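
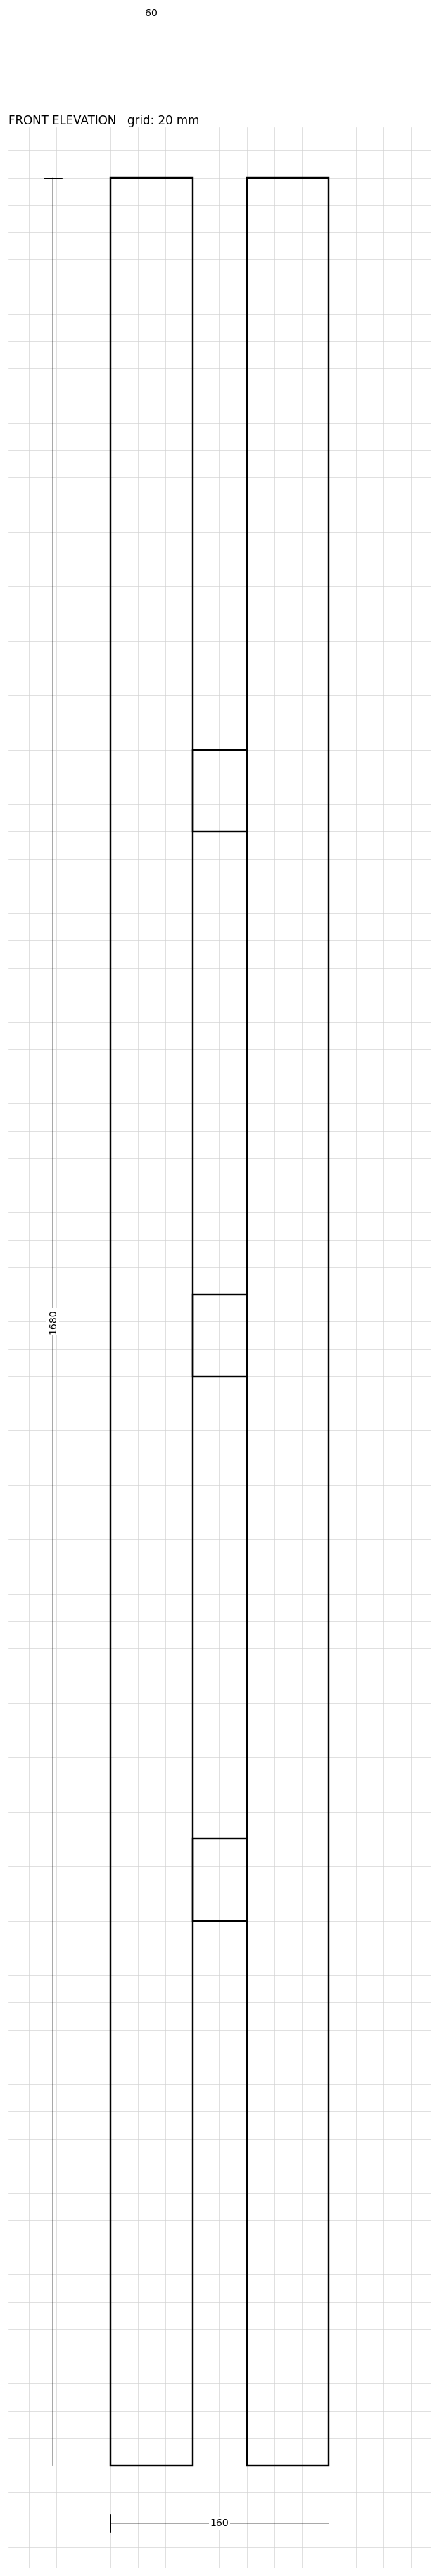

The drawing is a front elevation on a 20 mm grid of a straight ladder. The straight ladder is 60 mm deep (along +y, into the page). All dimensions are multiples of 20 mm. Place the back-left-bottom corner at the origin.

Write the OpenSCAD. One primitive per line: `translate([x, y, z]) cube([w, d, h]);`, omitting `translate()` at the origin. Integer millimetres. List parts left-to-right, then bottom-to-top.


cube([60, 60, 1680]);
translate([60, 0, 400]) cube([40, 60, 60]);
translate([60, 0, 800]) cube([40, 60, 60]);
translate([60, 0, 1200]) cube([40, 60, 60]);
translate([100, 0, 0]) cube([60, 60, 1680]);


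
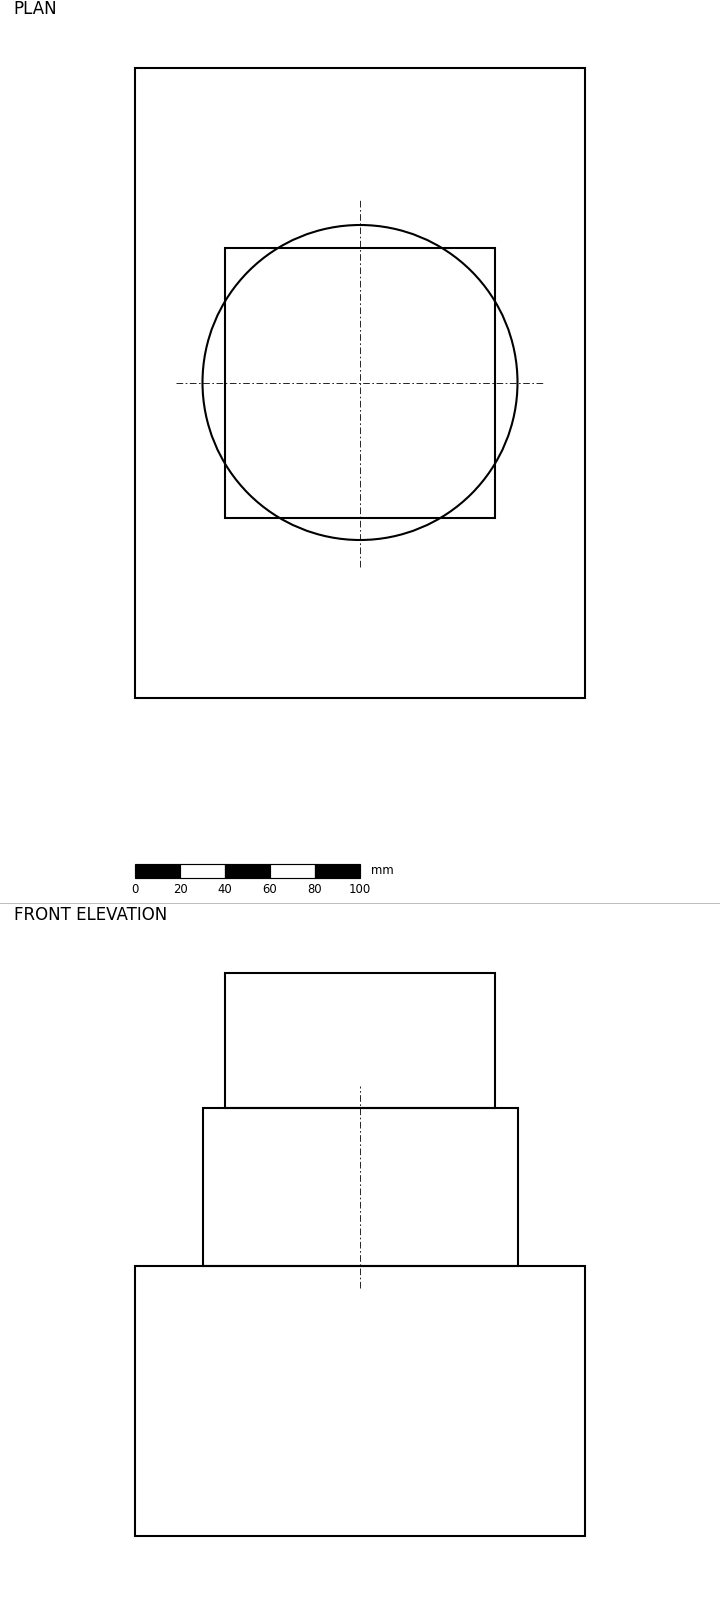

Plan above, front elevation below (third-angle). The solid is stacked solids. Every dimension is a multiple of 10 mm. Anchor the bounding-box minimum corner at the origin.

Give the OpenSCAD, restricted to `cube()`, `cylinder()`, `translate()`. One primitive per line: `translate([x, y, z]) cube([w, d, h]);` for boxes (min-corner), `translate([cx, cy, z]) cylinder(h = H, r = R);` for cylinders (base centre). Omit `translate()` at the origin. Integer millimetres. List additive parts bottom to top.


cube([200, 280, 120]);
translate([100, 140, 120]) cylinder(h = 70, r = 70);
translate([40, 80, 190]) cube([120, 120, 60]);


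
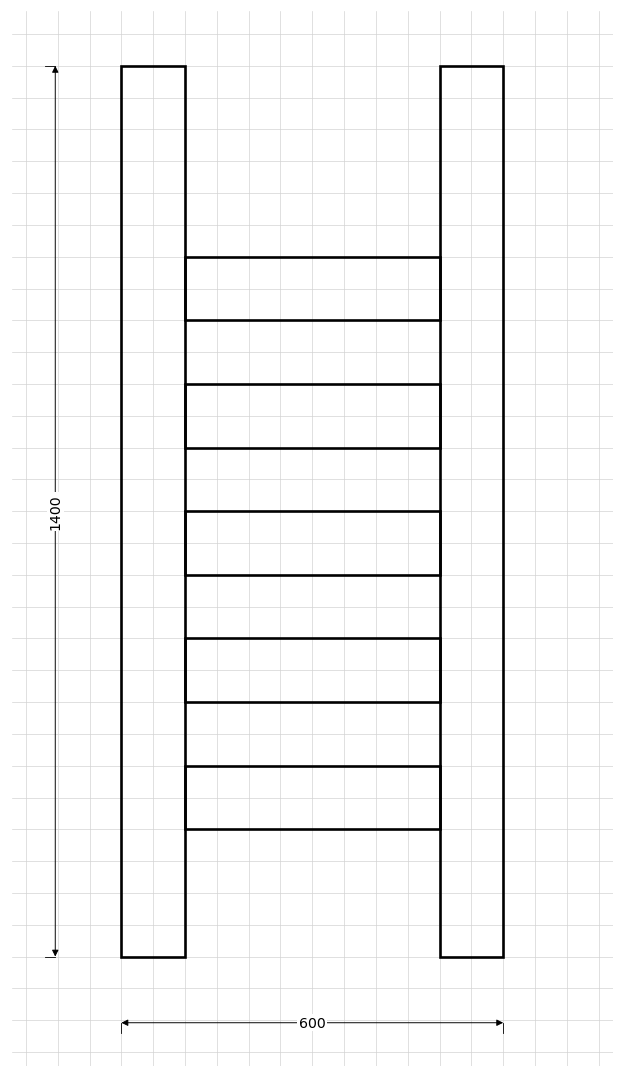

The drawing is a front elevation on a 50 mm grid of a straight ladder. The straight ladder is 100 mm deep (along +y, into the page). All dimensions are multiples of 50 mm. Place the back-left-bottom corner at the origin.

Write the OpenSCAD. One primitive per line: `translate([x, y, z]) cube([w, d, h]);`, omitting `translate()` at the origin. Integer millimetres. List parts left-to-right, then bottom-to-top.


cube([100, 100, 1400]);
translate([100, 0, 200]) cube([400, 100, 100]);
translate([100, 0, 400]) cube([400, 100, 100]);
translate([100, 0, 600]) cube([400, 100, 100]);
translate([100, 0, 800]) cube([400, 100, 100]);
translate([100, 0, 1000]) cube([400, 100, 100]);
translate([500, 0, 0]) cube([100, 100, 1400]);


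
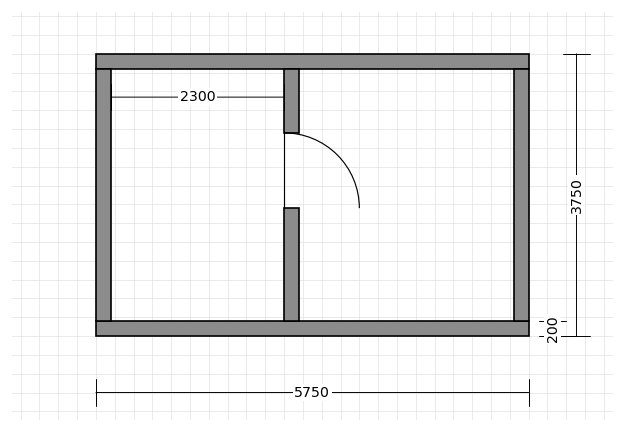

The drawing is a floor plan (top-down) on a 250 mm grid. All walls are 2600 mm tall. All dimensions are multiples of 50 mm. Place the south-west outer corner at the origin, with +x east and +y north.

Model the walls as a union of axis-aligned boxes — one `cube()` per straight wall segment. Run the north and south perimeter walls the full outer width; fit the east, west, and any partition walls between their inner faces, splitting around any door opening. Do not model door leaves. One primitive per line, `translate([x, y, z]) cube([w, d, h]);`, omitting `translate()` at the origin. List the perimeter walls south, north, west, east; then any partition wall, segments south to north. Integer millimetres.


cube([5750, 200, 2600]);
translate([0, 3550, 0]) cube([5750, 200, 2600]);
translate([0, 200, 0]) cube([200, 3350, 2600]);
translate([5550, 200, 0]) cube([200, 3350, 2600]);
translate([2500, 200, 0]) cube([200, 1500, 2600]);
translate([2500, 2700, 0]) cube([200, 850, 2600]);


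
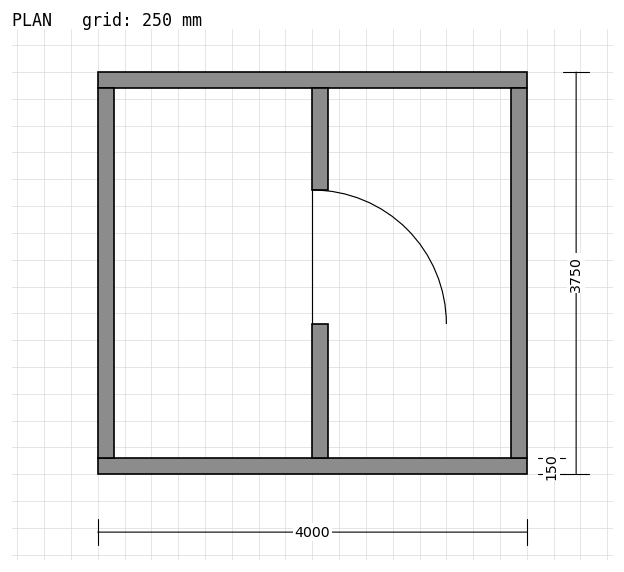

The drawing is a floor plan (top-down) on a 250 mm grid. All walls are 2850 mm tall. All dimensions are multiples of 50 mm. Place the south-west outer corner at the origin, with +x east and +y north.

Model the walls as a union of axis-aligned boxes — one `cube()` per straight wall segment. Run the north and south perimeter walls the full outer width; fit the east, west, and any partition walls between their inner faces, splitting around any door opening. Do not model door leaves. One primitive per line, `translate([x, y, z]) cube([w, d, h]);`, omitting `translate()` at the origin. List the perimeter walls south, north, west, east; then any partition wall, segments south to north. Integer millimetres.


cube([4000, 150, 2850]);
translate([0, 3600, 0]) cube([4000, 150, 2850]);
translate([0, 150, 0]) cube([150, 3450, 2850]);
translate([3850, 150, 0]) cube([150, 3450, 2850]);
translate([2000, 150, 0]) cube([150, 1250, 2850]);
translate([2000, 2650, 0]) cube([150, 950, 2850]);


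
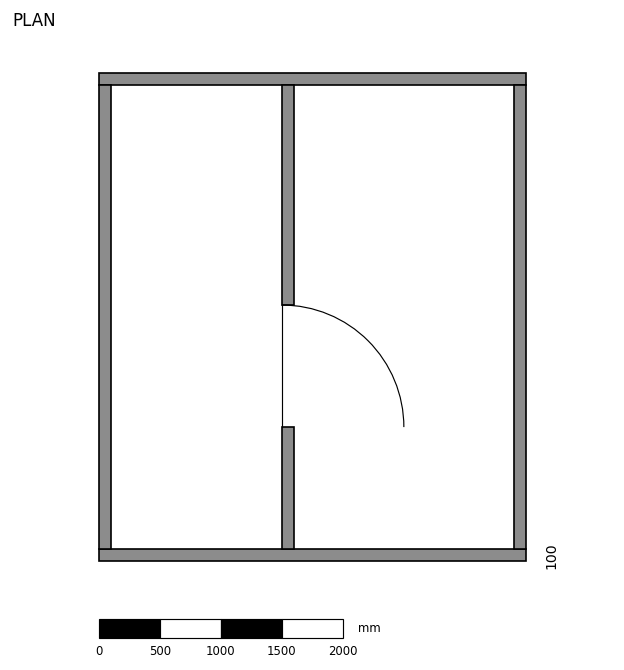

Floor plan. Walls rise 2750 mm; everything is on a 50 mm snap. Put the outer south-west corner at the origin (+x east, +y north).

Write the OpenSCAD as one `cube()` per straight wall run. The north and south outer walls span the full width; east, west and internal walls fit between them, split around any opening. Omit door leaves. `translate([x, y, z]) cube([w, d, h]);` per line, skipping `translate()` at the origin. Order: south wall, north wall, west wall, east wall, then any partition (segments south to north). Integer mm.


cube([3500, 100, 2750]);
translate([0, 3900, 0]) cube([3500, 100, 2750]);
translate([0, 100, 0]) cube([100, 3800, 2750]);
translate([3400, 100, 0]) cube([100, 3800, 2750]);
translate([1500, 100, 0]) cube([100, 1000, 2750]);
translate([1500, 2100, 0]) cube([100, 1800, 2750]);


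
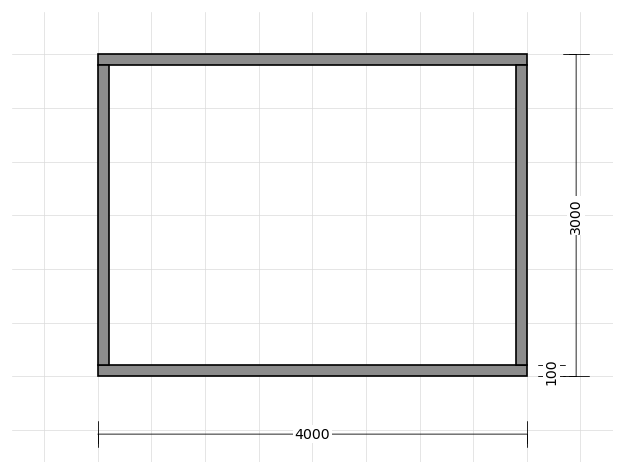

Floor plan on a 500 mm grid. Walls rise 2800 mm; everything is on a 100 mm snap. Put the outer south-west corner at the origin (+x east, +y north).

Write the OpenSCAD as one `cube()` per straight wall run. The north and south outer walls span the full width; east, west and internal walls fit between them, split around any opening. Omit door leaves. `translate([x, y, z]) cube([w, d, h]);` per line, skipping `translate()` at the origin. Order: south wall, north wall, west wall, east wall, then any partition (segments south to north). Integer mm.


cube([4000, 100, 2800]);
translate([0, 2900, 0]) cube([4000, 100, 2800]);
translate([0, 100, 0]) cube([100, 2800, 2800]);
translate([3900, 100, 0]) cube([100, 2800, 2800]);


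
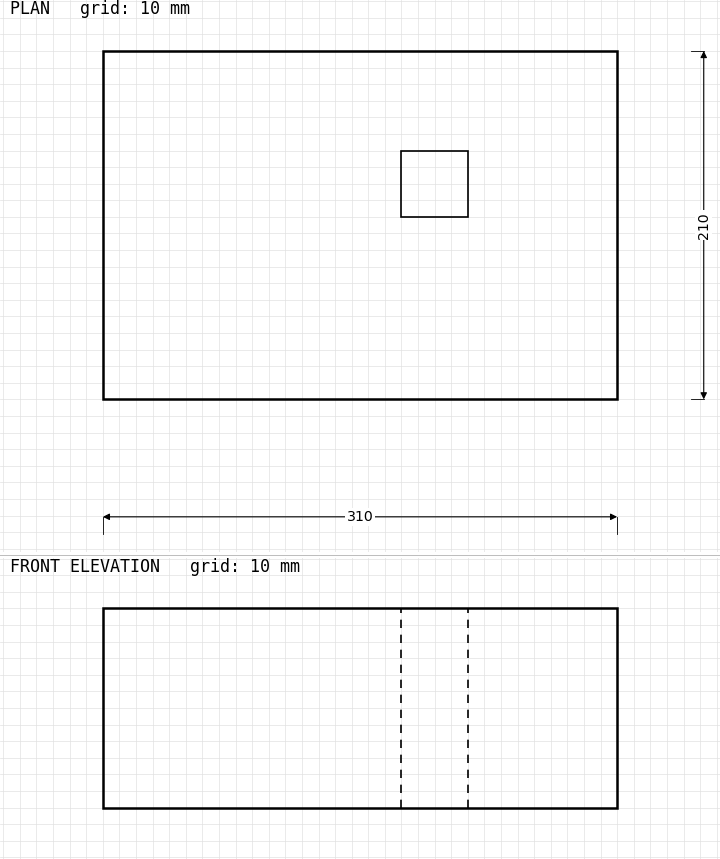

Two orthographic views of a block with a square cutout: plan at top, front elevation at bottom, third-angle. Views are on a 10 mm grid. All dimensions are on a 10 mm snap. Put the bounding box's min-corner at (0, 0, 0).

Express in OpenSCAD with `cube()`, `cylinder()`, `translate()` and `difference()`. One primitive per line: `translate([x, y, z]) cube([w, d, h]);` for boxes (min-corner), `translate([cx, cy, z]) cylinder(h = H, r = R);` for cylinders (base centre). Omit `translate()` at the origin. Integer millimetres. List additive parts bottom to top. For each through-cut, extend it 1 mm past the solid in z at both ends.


difference() {
  cube([310, 210, 120]);
  translate([180, 110, -1]) cube([40, 40, 122]);
}


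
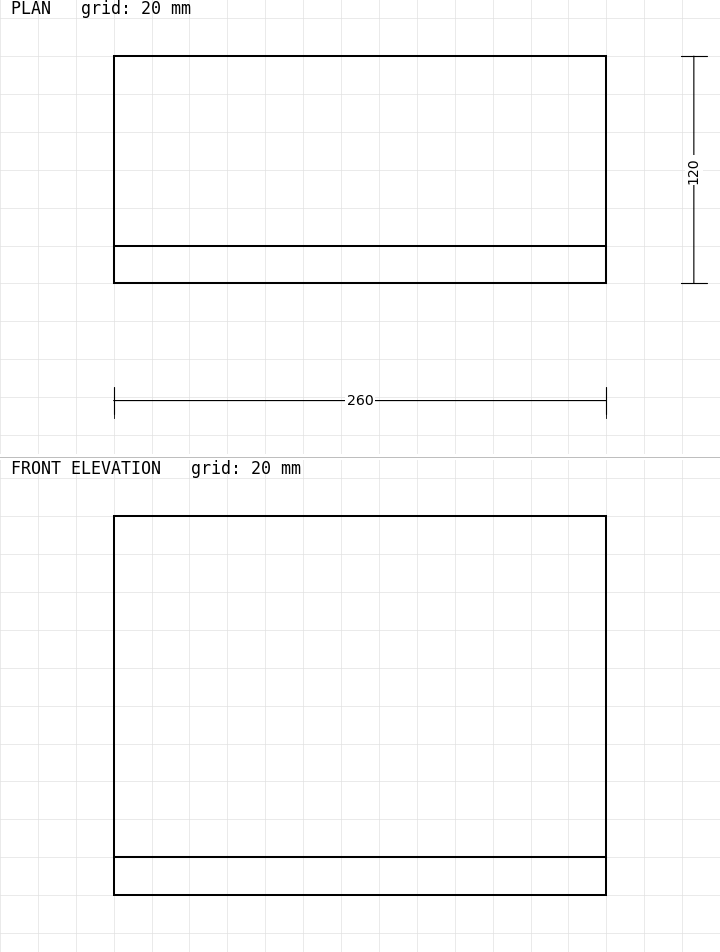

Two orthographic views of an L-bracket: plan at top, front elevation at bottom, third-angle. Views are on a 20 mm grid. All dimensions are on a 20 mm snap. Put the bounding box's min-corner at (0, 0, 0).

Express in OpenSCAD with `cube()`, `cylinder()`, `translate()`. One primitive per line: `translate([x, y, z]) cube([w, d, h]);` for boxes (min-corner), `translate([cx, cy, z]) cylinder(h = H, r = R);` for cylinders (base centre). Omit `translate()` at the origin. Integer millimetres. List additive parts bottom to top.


cube([260, 120, 20]);
translate([0, 0, 20]) cube([260, 20, 180]);


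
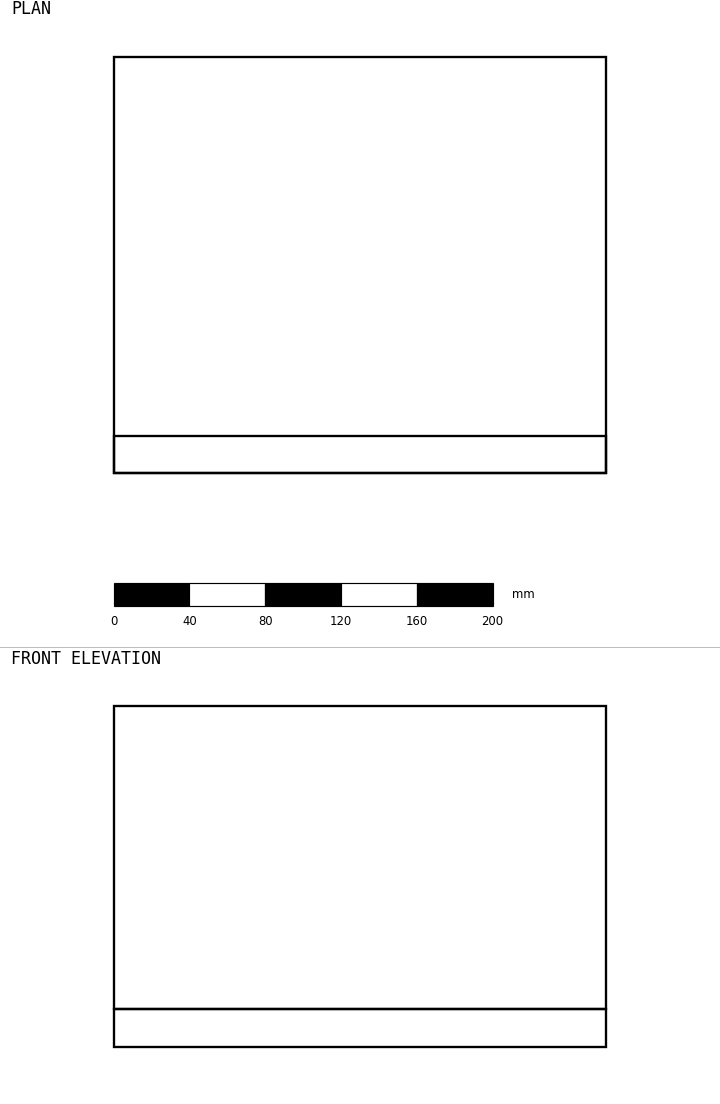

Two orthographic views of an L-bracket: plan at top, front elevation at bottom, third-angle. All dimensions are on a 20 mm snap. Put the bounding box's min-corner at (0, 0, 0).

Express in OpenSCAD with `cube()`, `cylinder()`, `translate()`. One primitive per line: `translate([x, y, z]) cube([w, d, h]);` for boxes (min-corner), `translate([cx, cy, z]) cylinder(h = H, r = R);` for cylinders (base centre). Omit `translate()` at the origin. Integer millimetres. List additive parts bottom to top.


cube([260, 220, 20]);
translate([0, 0, 20]) cube([260, 20, 160]);


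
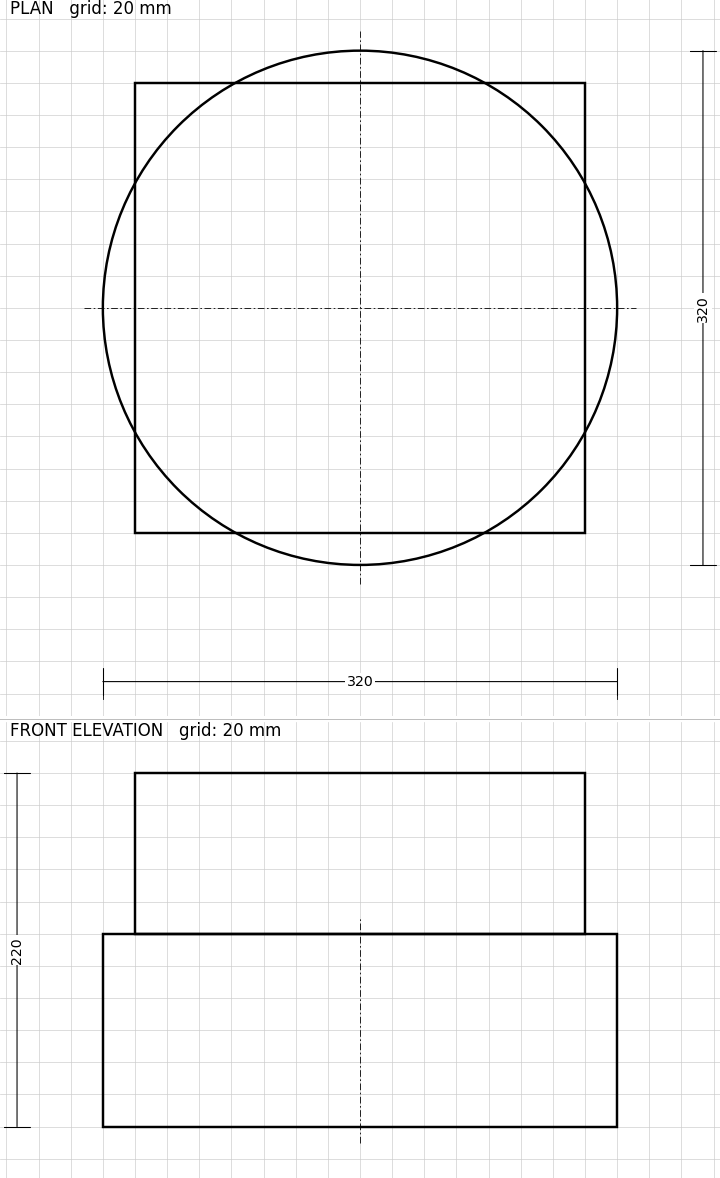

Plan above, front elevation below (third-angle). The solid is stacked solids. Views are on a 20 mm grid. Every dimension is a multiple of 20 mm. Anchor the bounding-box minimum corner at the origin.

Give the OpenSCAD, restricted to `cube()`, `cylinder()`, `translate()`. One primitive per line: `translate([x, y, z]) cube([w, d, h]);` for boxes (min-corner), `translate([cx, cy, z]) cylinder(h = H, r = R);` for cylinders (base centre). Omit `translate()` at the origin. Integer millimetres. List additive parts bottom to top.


translate([160, 160, 0]) cylinder(h = 120, r = 160);
translate([20, 20, 120]) cube([280, 280, 100]);


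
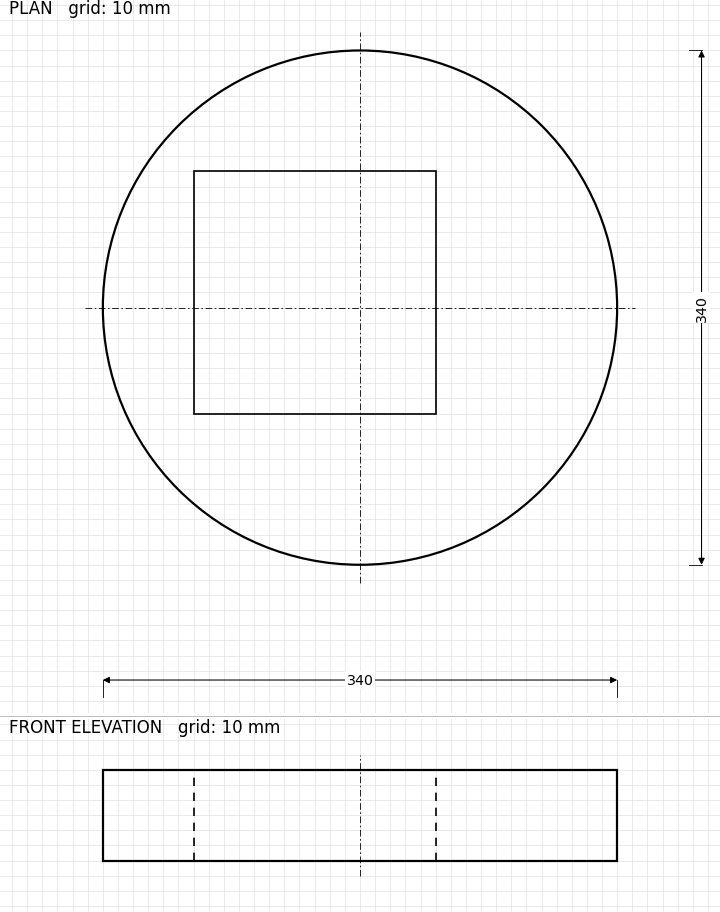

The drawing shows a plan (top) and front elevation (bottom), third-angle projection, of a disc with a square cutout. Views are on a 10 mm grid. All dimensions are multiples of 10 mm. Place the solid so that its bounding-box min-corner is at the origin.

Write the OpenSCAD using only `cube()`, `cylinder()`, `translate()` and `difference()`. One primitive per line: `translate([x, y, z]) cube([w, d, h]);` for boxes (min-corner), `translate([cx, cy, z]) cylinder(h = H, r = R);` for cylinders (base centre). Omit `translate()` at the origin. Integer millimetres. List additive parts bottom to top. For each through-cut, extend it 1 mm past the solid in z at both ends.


difference() {
  translate([170, 170, 0]) cylinder(h = 60, r = 170);
  translate([60, 100, -1]) cube([160, 160, 62]);
}


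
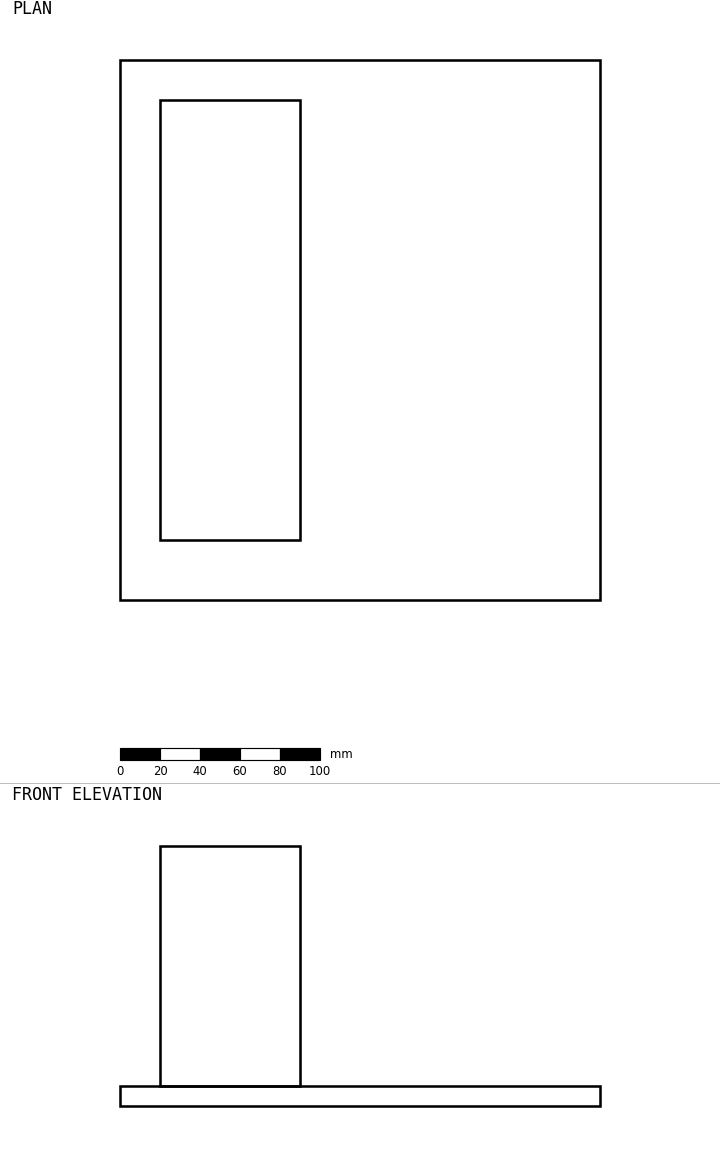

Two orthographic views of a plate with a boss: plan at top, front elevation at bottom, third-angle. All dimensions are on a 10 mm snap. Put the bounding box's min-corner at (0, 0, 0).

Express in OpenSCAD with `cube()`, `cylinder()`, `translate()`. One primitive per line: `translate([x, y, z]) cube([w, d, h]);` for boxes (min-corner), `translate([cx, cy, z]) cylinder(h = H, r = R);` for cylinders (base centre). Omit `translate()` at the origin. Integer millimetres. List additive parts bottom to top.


cube([240, 270, 10]);
translate([20, 30, 10]) cube([70, 220, 120]);


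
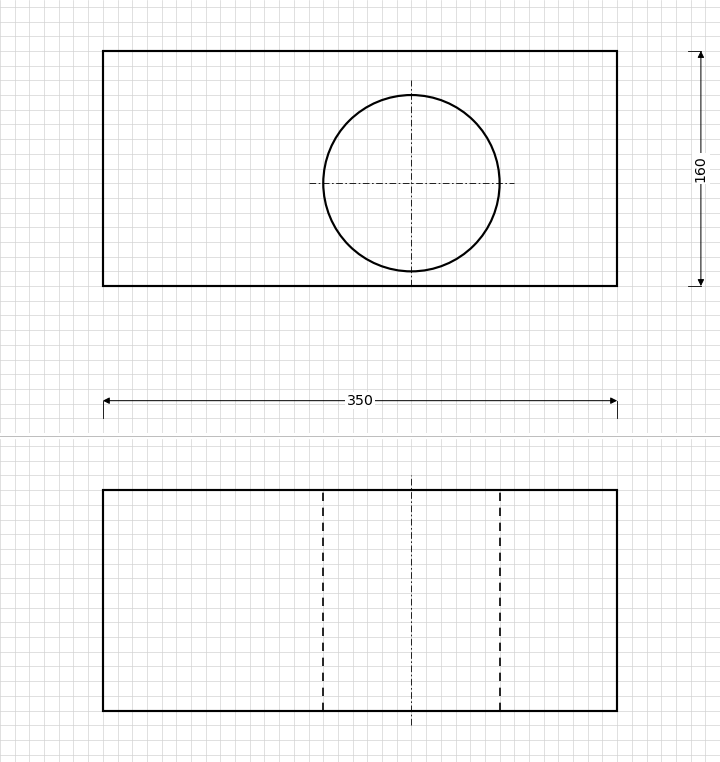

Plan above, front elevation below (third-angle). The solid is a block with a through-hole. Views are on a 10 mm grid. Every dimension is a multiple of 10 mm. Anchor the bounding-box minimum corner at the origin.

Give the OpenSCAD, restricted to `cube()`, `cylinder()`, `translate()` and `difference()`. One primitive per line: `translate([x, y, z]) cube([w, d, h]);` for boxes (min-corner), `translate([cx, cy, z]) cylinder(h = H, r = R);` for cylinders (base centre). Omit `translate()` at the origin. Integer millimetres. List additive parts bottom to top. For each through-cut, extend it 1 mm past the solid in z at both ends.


difference() {
  cube([350, 160, 150]);
  translate([210, 70, -1]) cylinder(h = 152, r = 60);
}


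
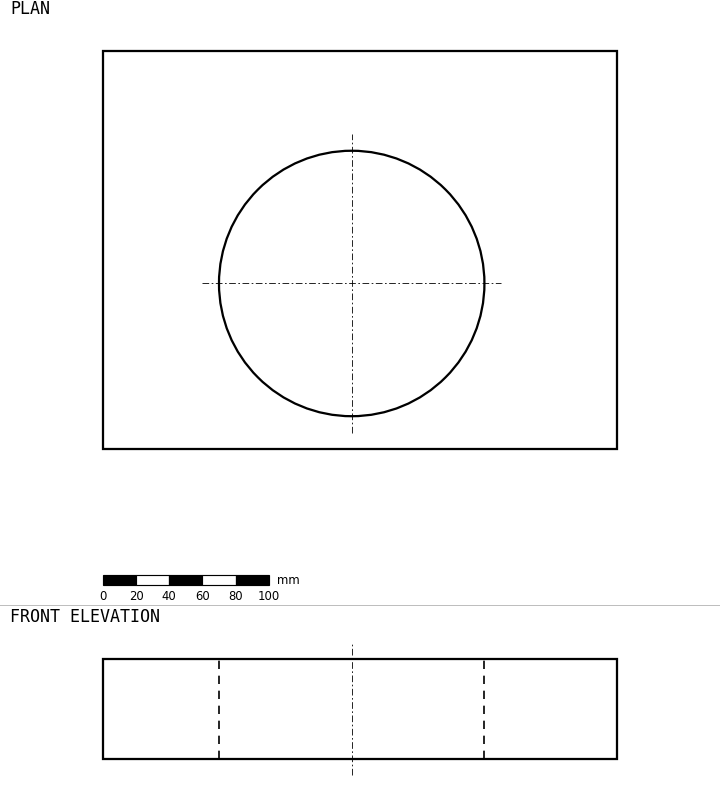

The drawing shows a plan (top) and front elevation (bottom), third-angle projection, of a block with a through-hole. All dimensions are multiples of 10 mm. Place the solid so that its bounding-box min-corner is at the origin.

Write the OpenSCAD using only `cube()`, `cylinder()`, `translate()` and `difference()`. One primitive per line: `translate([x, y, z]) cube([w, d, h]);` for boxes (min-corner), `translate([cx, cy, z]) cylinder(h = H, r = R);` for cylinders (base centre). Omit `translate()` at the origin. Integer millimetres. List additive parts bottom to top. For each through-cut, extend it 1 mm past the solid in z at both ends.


difference() {
  cube([310, 240, 60]);
  translate([150, 100, -1]) cylinder(h = 62, r = 80);
}


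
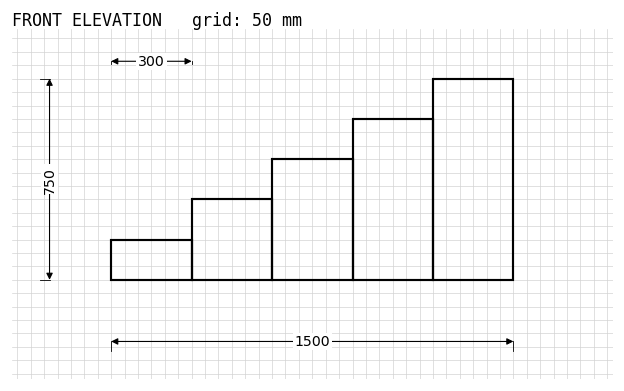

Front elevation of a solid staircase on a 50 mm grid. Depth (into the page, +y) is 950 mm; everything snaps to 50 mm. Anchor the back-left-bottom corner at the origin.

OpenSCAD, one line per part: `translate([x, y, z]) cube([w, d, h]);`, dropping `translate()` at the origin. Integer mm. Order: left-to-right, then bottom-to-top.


cube([300, 950, 150]);
translate([300, 0, 0]) cube([300, 950, 300]);
translate([600, 0, 0]) cube([300, 950, 450]);
translate([900, 0, 0]) cube([300, 950, 600]);
translate([1200, 0, 0]) cube([300, 950, 750]);


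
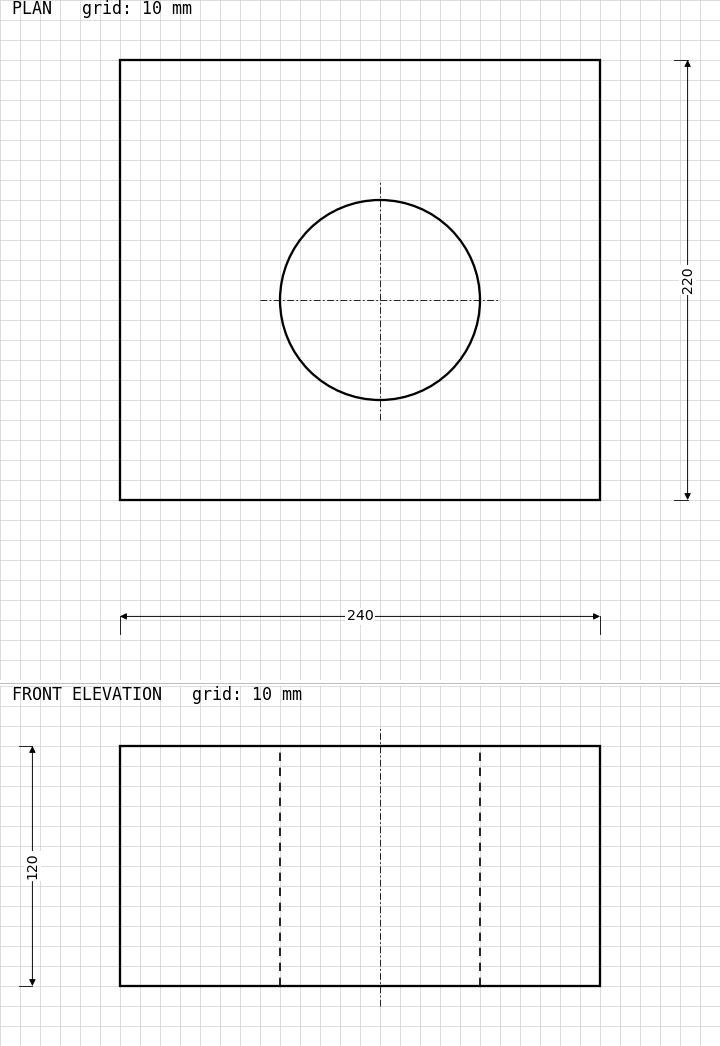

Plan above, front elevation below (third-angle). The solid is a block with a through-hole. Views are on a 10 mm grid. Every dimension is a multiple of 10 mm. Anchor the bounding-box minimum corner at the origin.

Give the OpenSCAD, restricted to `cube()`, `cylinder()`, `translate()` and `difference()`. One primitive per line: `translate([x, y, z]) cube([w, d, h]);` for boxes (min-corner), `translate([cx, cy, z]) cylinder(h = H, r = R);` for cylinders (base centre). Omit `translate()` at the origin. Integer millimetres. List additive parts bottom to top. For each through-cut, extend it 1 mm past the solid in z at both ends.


difference() {
  cube([240, 220, 120]);
  translate([130, 100, -1]) cylinder(h = 122, r = 50);
}


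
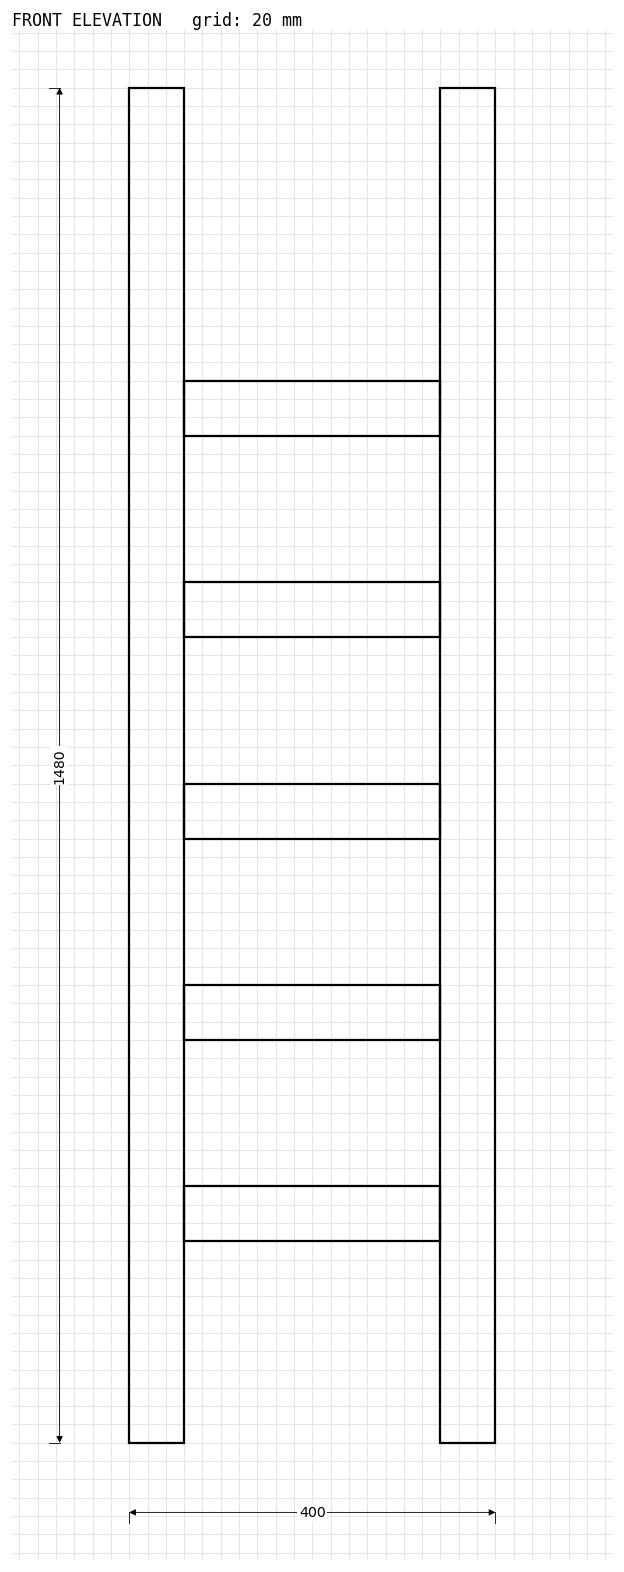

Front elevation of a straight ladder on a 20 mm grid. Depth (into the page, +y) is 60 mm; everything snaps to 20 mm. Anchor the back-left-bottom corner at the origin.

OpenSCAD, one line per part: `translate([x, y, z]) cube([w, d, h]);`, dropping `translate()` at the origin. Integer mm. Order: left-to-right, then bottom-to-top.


cube([60, 60, 1480]);
translate([60, 0, 220]) cube([280, 60, 60]);
translate([60, 0, 440]) cube([280, 60, 60]);
translate([60, 0, 660]) cube([280, 60, 60]);
translate([60, 0, 880]) cube([280, 60, 60]);
translate([60, 0, 1100]) cube([280, 60, 60]);
translate([340, 0, 0]) cube([60, 60, 1480]);


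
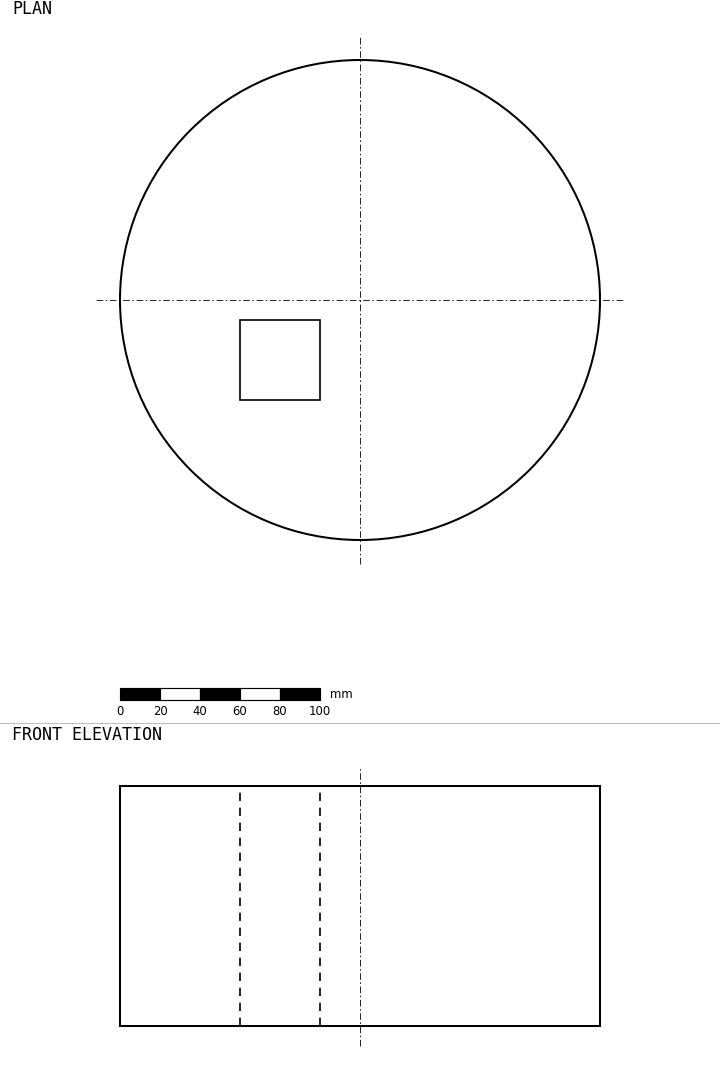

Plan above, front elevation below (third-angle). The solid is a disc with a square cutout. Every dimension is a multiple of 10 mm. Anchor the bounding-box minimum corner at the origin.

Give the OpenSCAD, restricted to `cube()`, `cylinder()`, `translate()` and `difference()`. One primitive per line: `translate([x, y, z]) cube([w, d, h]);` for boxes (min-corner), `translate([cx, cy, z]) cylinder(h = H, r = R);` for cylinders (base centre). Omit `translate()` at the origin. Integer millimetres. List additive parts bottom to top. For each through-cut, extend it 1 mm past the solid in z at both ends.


difference() {
  translate([120, 120, 0]) cylinder(h = 120, r = 120);
  translate([60, 70, -1]) cube([40, 40, 122]);
}


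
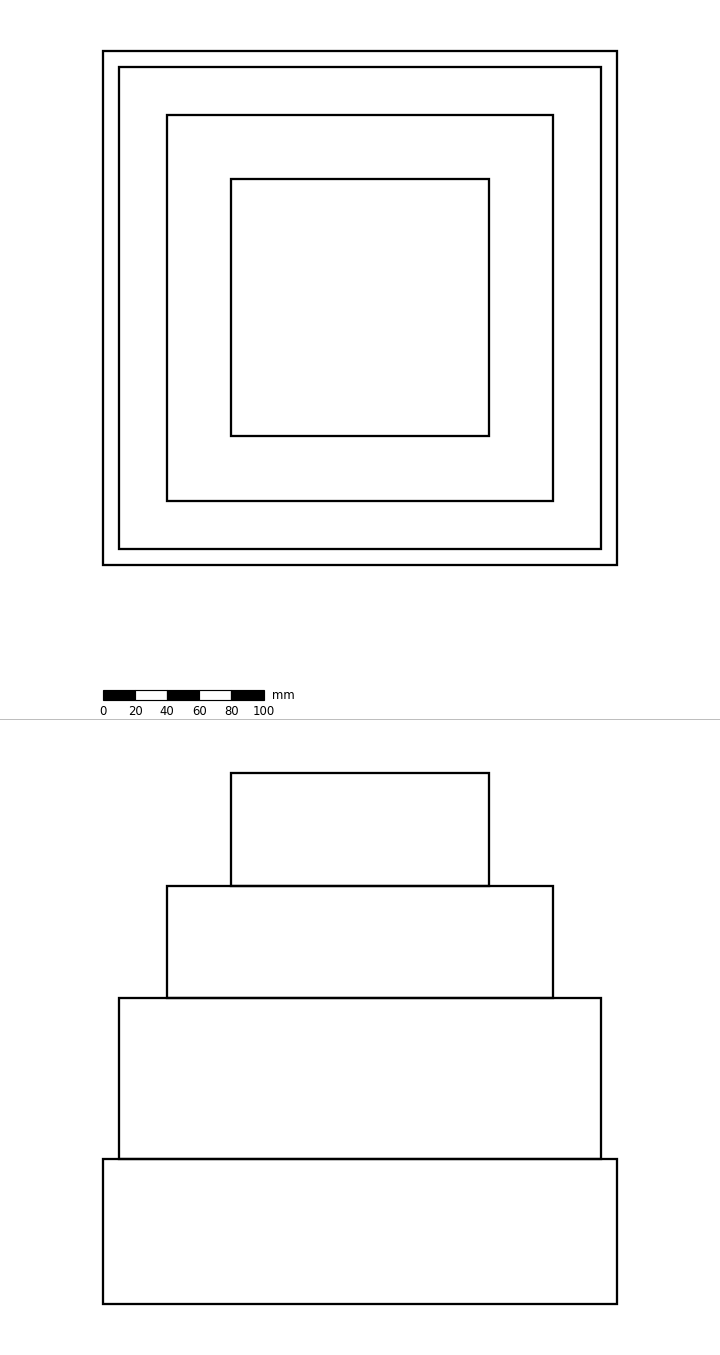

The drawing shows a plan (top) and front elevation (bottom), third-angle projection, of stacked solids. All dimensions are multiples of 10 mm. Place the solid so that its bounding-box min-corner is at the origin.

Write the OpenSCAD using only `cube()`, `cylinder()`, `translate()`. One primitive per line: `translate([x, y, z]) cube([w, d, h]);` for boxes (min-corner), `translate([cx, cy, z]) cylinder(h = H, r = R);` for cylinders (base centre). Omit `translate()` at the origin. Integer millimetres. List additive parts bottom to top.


cube([320, 320, 90]);
translate([10, 10, 90]) cube([300, 300, 100]);
translate([40, 40, 190]) cube([240, 240, 70]);
translate([80, 80, 260]) cube([160, 160, 70]);


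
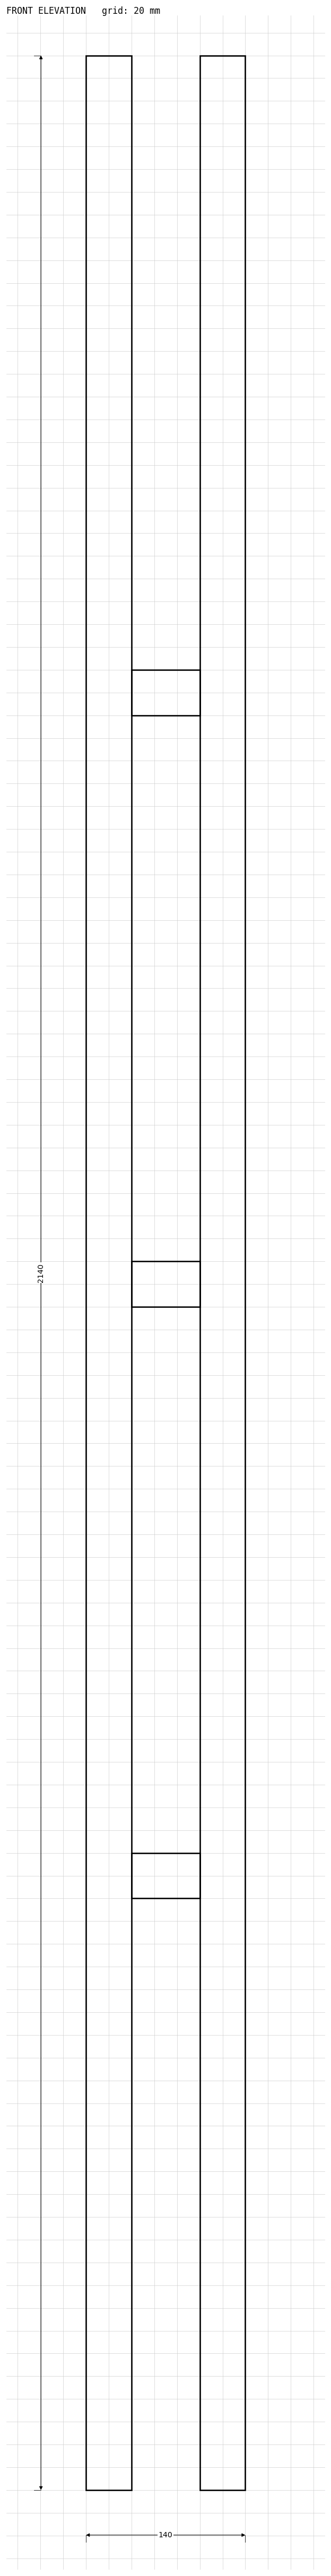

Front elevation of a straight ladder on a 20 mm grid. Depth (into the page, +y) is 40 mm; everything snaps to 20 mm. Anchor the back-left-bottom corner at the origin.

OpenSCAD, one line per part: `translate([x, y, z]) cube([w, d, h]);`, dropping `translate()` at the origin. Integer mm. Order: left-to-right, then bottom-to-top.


cube([40, 40, 2140]);
translate([40, 0, 520]) cube([60, 40, 40]);
translate([40, 0, 1040]) cube([60, 40, 40]);
translate([40, 0, 1560]) cube([60, 40, 40]);
translate([100, 0, 0]) cube([40, 40, 2140]);


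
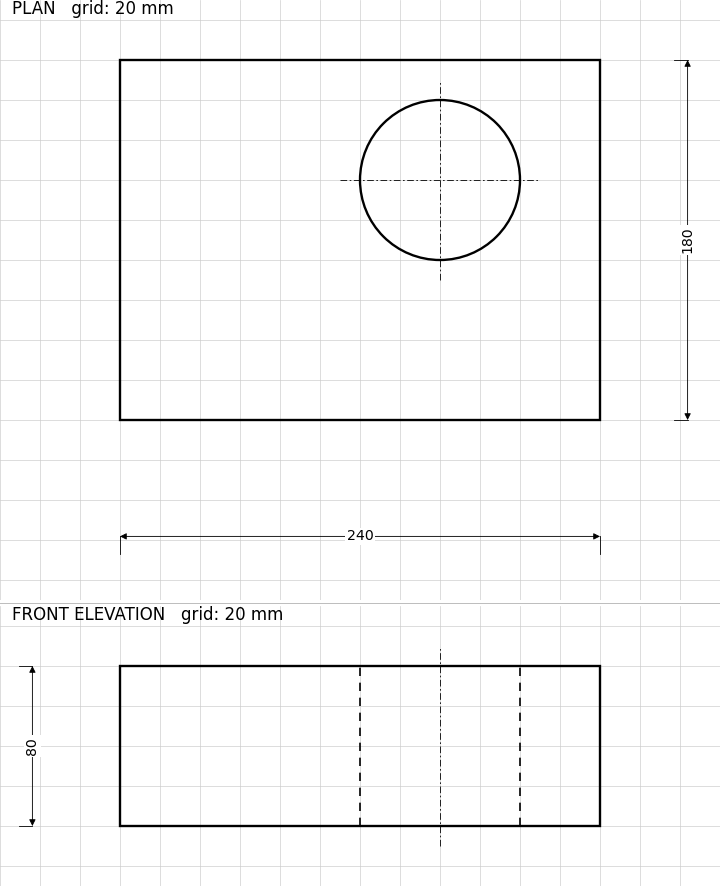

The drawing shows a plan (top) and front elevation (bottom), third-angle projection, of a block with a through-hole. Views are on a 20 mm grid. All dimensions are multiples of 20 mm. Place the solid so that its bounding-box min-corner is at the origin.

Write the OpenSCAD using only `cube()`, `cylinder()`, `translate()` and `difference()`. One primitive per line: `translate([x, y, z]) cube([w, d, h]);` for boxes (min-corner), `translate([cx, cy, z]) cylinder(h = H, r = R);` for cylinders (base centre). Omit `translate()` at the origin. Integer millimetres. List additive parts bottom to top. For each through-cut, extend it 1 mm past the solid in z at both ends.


difference() {
  cube([240, 180, 80]);
  translate([160, 120, -1]) cylinder(h = 82, r = 40);
}


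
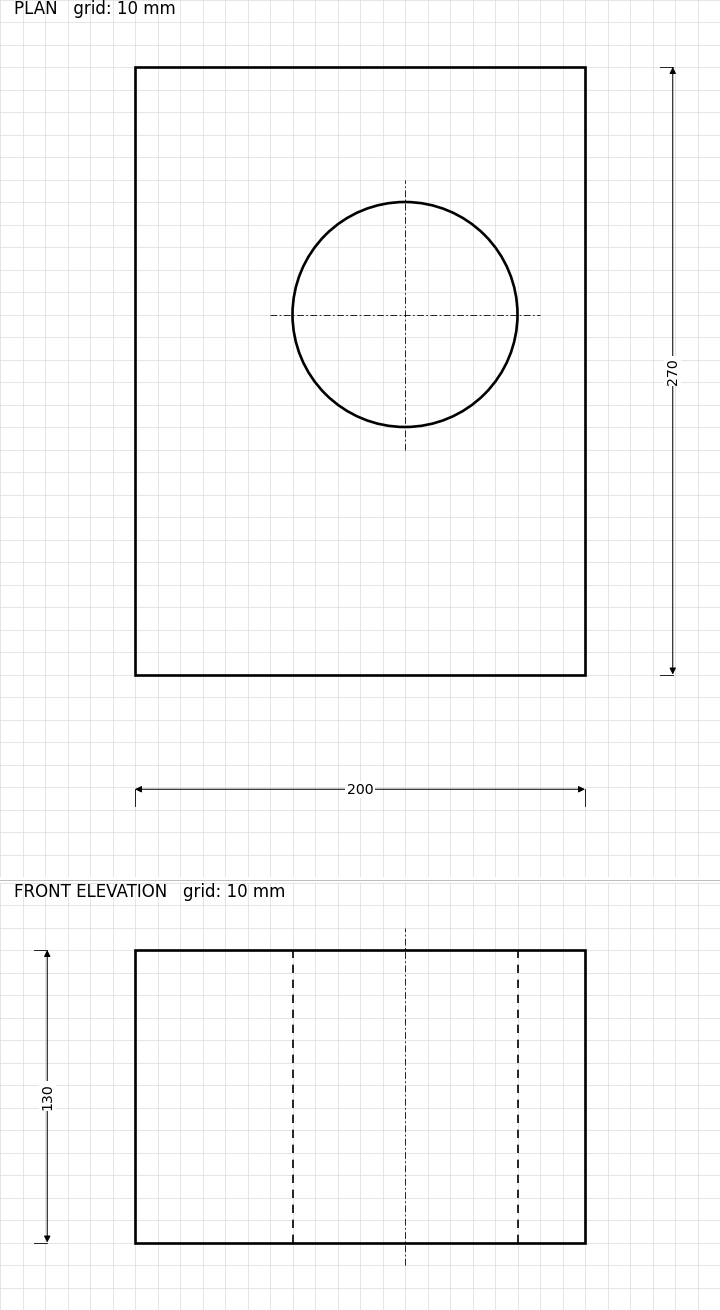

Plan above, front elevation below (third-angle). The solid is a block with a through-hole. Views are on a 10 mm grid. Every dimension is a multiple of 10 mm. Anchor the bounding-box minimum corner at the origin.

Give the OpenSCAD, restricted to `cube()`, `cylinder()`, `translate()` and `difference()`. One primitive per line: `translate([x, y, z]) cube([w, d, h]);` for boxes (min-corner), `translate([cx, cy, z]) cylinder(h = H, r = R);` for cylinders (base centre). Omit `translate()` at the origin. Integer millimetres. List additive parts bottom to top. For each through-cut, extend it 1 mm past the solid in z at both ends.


difference() {
  cube([200, 270, 130]);
  translate([120, 160, -1]) cylinder(h = 132, r = 50);
}


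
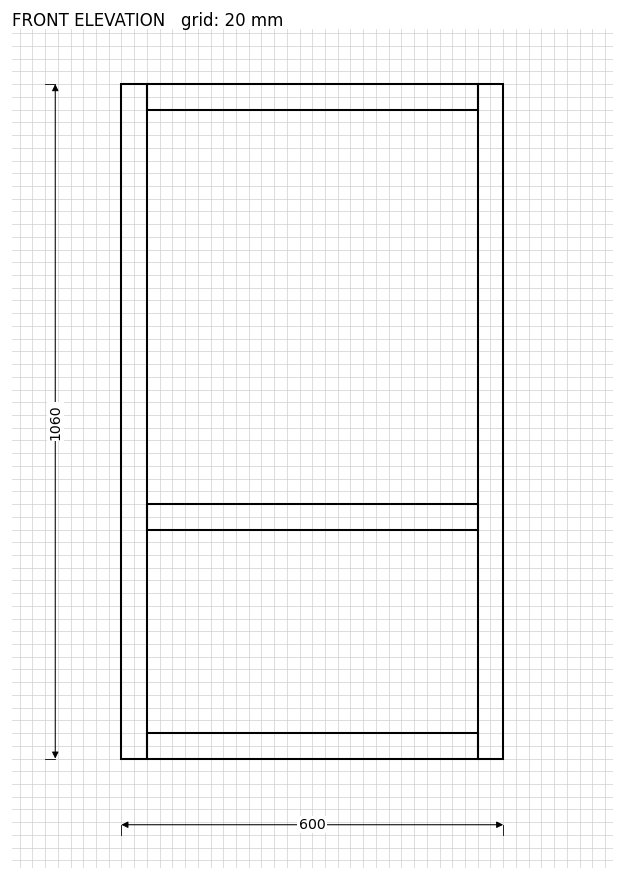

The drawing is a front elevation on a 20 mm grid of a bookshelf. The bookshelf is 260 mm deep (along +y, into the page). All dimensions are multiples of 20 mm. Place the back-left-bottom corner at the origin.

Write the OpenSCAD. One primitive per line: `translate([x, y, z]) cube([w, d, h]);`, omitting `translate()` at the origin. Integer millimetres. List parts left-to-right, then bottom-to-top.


cube([40, 260, 1060]);
translate([40, 0, 0]) cube([520, 260, 40]);
translate([40, 0, 360]) cube([520, 260, 40]);
translate([40, 0, 1020]) cube([520, 260, 40]);
translate([560, 0, 0]) cube([40, 260, 1060]);


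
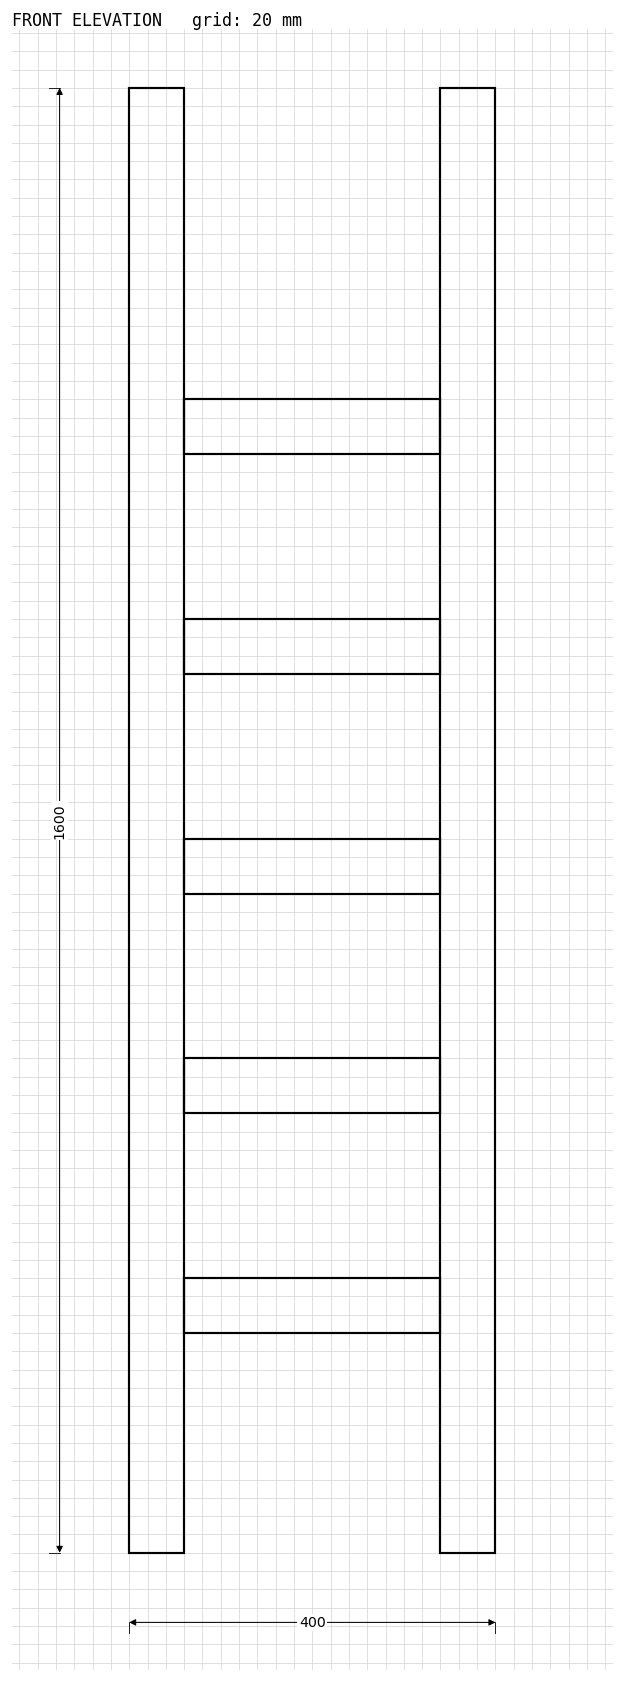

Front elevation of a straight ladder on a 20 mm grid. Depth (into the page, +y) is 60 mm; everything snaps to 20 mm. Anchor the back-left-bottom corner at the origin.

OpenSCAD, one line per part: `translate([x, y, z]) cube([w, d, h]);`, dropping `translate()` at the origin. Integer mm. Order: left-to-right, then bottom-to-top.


cube([60, 60, 1600]);
translate([60, 0, 240]) cube([280, 60, 60]);
translate([60, 0, 480]) cube([280, 60, 60]);
translate([60, 0, 720]) cube([280, 60, 60]);
translate([60, 0, 960]) cube([280, 60, 60]);
translate([60, 0, 1200]) cube([280, 60, 60]);
translate([340, 0, 0]) cube([60, 60, 1600]);


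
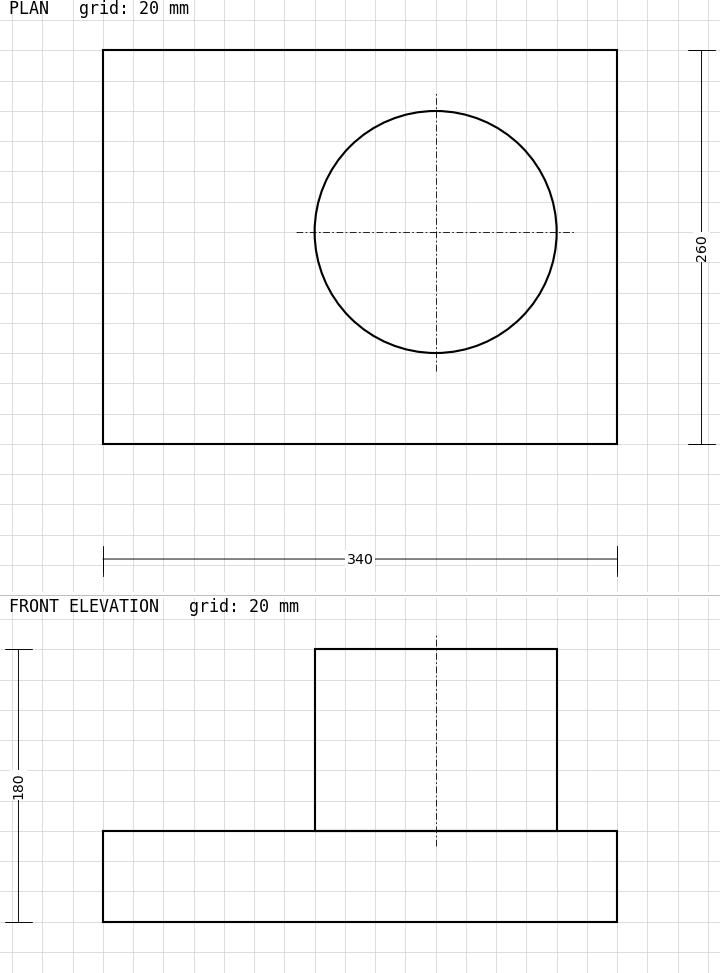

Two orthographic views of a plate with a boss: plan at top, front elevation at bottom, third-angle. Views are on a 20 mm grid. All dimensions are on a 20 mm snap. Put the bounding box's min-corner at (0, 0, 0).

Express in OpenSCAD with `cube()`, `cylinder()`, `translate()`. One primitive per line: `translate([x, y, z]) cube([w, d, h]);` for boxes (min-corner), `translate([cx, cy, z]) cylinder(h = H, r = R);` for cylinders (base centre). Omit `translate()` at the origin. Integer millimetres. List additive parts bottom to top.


cube([340, 260, 60]);
translate([220, 140, 60]) cylinder(h = 120, r = 80);


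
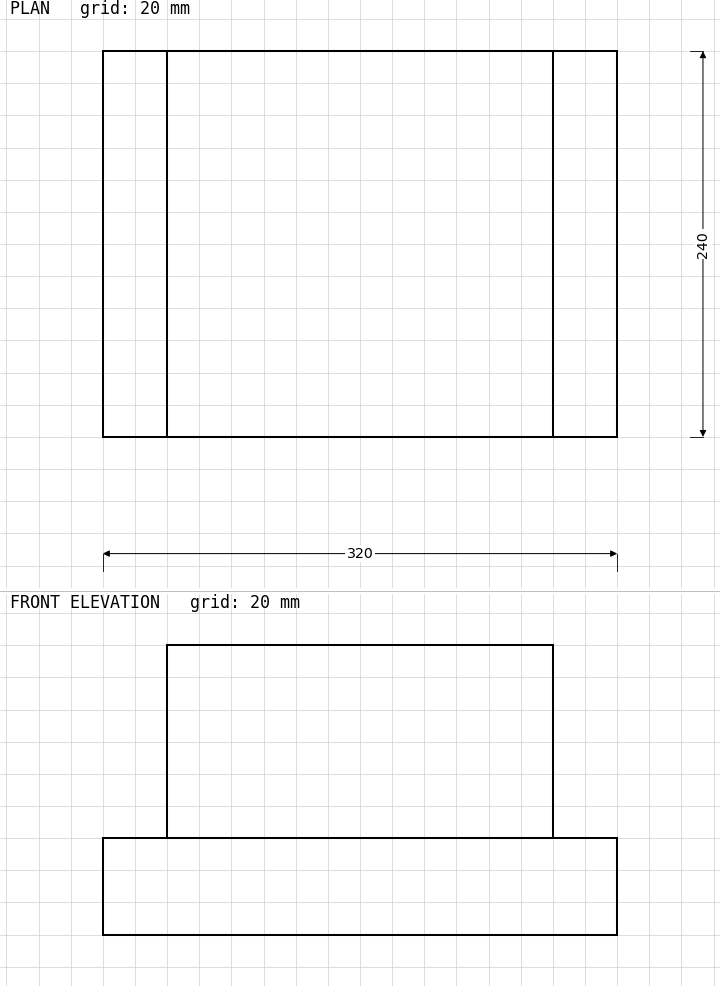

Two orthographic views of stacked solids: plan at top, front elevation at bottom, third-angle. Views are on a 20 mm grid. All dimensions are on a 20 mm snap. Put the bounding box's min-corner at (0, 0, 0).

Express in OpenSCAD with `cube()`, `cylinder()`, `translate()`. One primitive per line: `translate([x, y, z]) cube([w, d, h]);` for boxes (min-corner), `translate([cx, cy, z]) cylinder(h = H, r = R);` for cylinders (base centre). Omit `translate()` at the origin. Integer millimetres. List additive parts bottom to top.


cube([320, 240, 60]);
translate([40, 0, 60]) cube([240, 240, 120]);


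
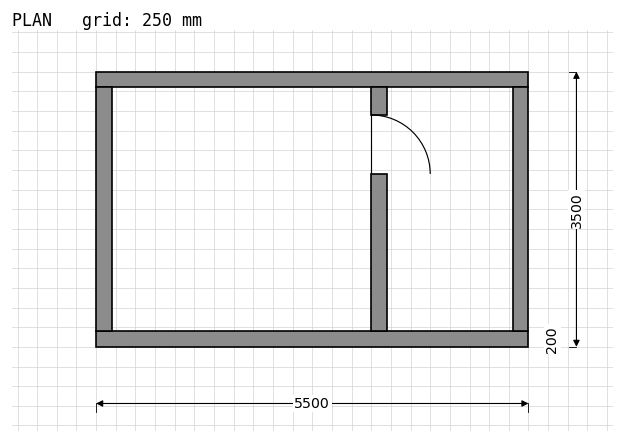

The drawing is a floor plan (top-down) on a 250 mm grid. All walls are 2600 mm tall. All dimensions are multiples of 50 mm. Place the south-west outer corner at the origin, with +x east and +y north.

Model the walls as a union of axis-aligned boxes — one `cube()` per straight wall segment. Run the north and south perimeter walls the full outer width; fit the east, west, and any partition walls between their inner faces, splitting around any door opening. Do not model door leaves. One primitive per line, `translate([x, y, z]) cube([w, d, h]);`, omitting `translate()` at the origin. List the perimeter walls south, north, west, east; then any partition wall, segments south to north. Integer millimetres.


cube([5500, 200, 2600]);
translate([0, 3300, 0]) cube([5500, 200, 2600]);
translate([0, 200, 0]) cube([200, 3100, 2600]);
translate([5300, 200, 0]) cube([200, 3100, 2600]);
translate([3500, 200, 0]) cube([200, 2000, 2600]);
translate([3500, 2950, 0]) cube([200, 350, 2600]);


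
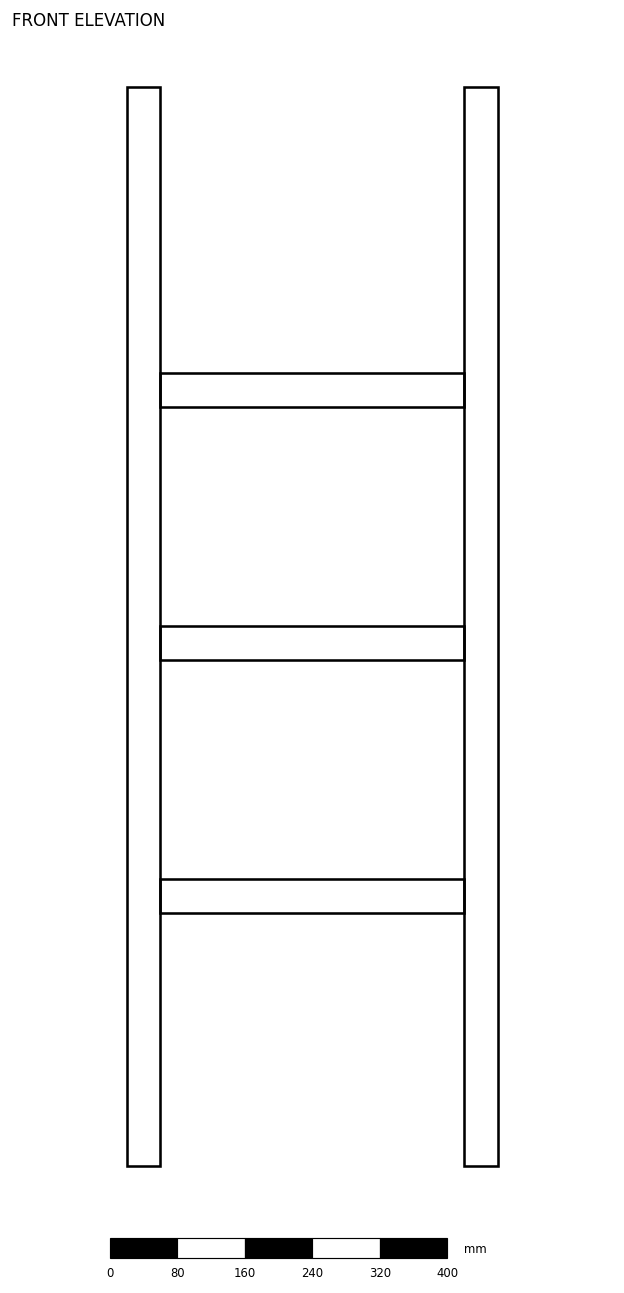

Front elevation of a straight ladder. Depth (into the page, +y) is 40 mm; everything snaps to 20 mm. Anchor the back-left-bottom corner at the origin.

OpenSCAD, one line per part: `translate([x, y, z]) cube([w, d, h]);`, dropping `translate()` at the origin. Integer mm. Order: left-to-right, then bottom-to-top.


cube([40, 40, 1280]);
translate([40, 0, 300]) cube([360, 40, 40]);
translate([40, 0, 600]) cube([360, 40, 40]);
translate([40, 0, 900]) cube([360, 40, 40]);
translate([400, 0, 0]) cube([40, 40, 1280]);


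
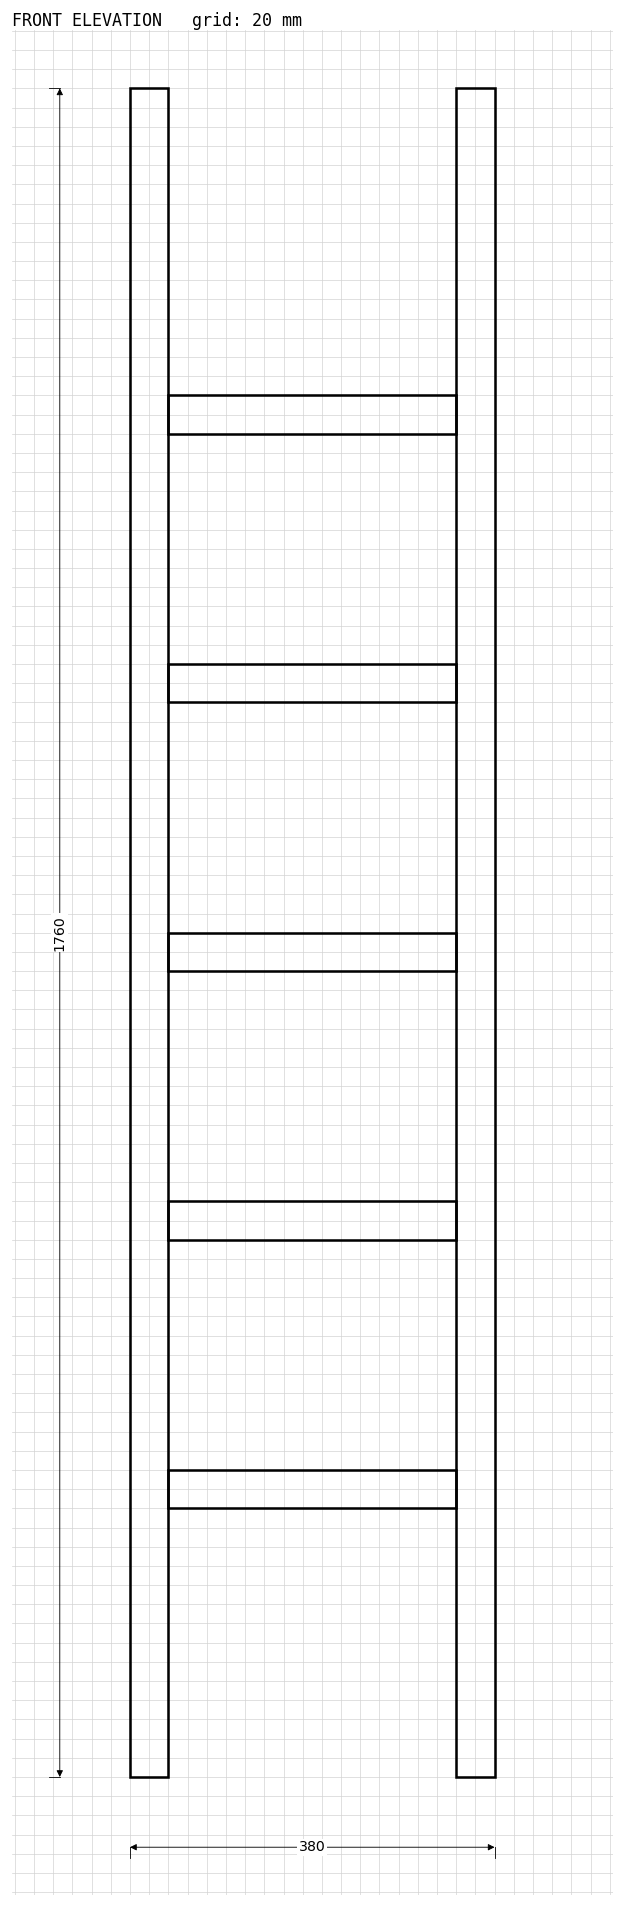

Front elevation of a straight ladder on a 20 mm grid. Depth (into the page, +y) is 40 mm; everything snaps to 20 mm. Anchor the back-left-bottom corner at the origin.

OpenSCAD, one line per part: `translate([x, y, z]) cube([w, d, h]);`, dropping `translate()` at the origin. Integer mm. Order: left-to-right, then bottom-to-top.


cube([40, 40, 1760]);
translate([40, 0, 280]) cube([300, 40, 40]);
translate([40, 0, 560]) cube([300, 40, 40]);
translate([40, 0, 840]) cube([300, 40, 40]);
translate([40, 0, 1120]) cube([300, 40, 40]);
translate([40, 0, 1400]) cube([300, 40, 40]);
translate([340, 0, 0]) cube([40, 40, 1760]);


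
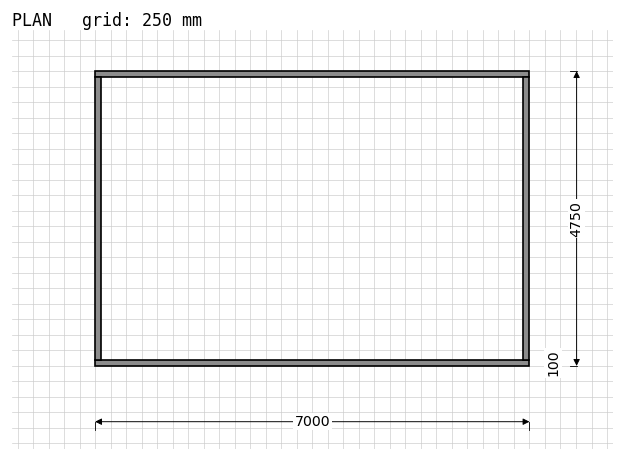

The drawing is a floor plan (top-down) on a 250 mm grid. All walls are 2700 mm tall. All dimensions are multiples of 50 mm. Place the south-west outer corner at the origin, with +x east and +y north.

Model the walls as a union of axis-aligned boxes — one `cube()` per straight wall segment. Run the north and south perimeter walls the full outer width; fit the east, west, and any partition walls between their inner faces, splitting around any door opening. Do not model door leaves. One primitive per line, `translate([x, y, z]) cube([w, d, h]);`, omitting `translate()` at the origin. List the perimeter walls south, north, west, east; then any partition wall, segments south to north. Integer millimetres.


cube([7000, 100, 2700]);
translate([0, 4650, 0]) cube([7000, 100, 2700]);
translate([0, 100, 0]) cube([100, 4550, 2700]);
translate([6900, 100, 0]) cube([100, 4550, 2700]);


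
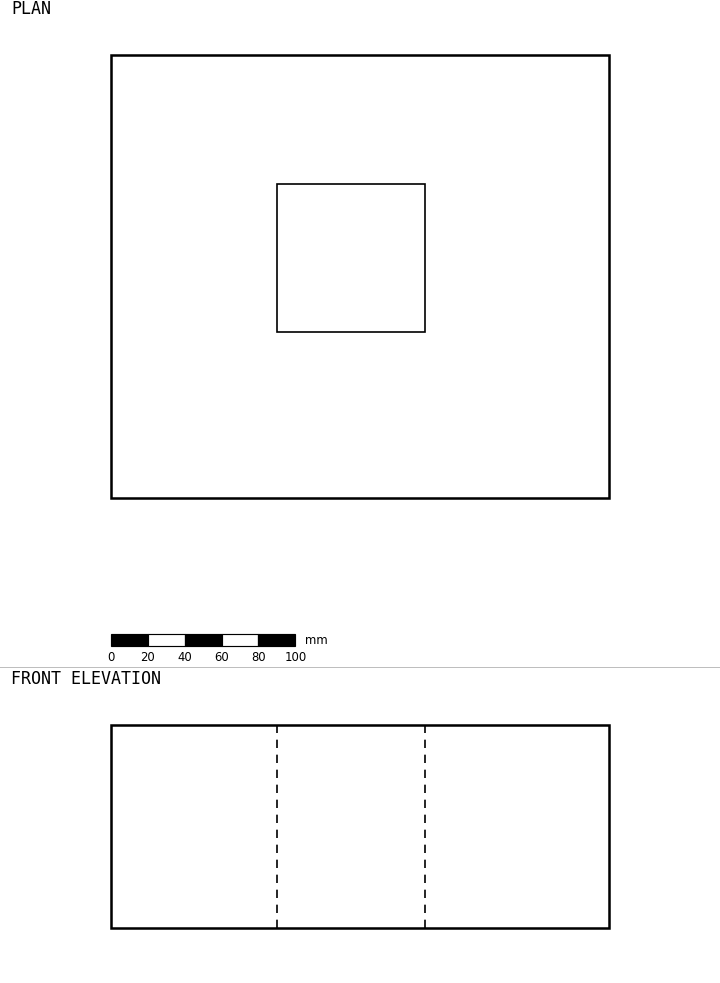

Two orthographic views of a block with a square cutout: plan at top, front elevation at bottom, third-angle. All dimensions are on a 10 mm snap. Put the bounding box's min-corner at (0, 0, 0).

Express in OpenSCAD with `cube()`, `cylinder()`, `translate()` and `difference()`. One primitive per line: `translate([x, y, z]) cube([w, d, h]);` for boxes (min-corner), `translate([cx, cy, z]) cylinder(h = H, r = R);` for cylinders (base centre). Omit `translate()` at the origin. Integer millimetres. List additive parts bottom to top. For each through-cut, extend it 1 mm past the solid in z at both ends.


difference() {
  cube([270, 240, 110]);
  translate([90, 90, -1]) cube([80, 80, 112]);
}


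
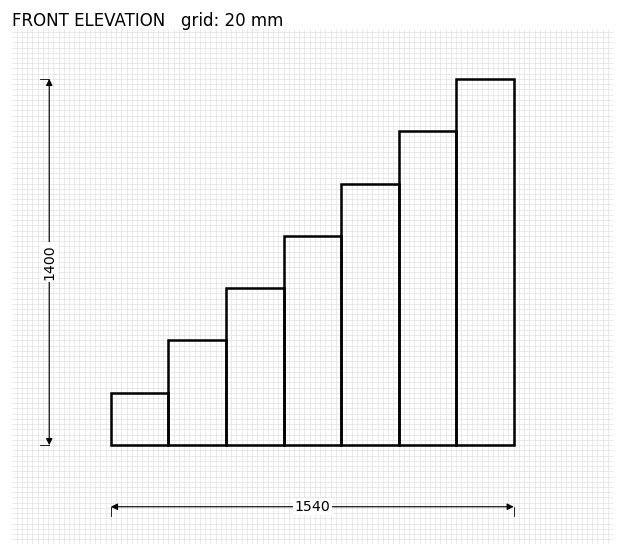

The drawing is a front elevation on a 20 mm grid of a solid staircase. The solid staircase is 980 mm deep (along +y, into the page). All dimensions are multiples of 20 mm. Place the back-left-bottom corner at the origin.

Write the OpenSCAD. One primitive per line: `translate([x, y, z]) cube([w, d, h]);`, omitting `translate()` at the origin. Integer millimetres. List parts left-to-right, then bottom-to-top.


cube([220, 980, 200]);
translate([220, 0, 0]) cube([220, 980, 400]);
translate([440, 0, 0]) cube([220, 980, 600]);
translate([660, 0, 0]) cube([220, 980, 800]);
translate([880, 0, 0]) cube([220, 980, 1000]);
translate([1100, 0, 0]) cube([220, 980, 1200]);
translate([1320, 0, 0]) cube([220, 980, 1400]);
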